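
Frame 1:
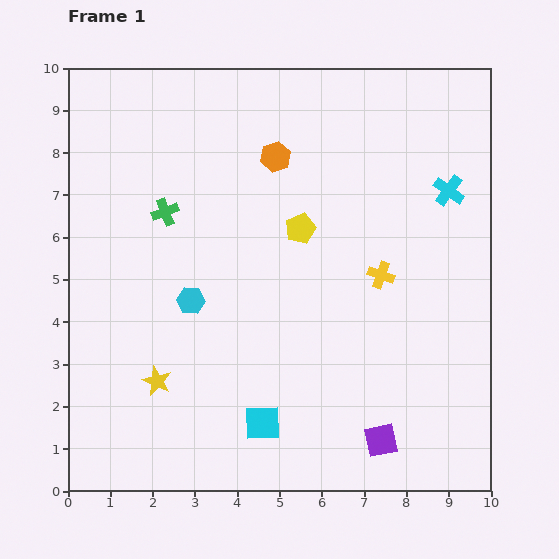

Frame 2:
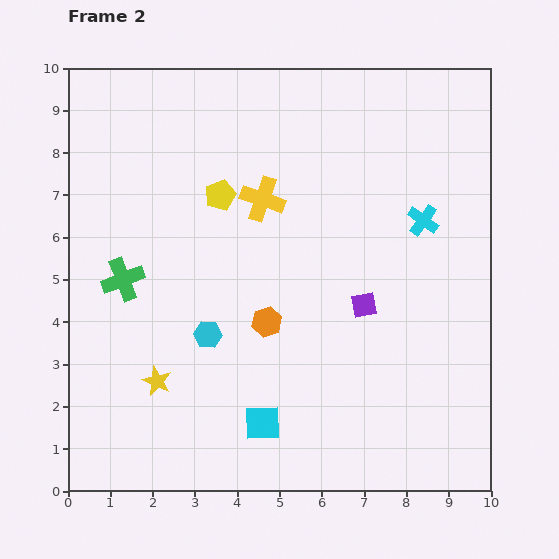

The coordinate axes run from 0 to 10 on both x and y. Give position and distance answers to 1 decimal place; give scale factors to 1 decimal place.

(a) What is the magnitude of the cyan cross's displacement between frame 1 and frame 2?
0.9

The cyan cross moved from (9.0, 7.1) to (8.4, 6.4), a distance of √(0.6² + 0.7²) ≈ 0.9.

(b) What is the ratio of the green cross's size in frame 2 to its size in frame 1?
1.6×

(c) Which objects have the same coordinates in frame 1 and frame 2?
the yellow star, the cyan square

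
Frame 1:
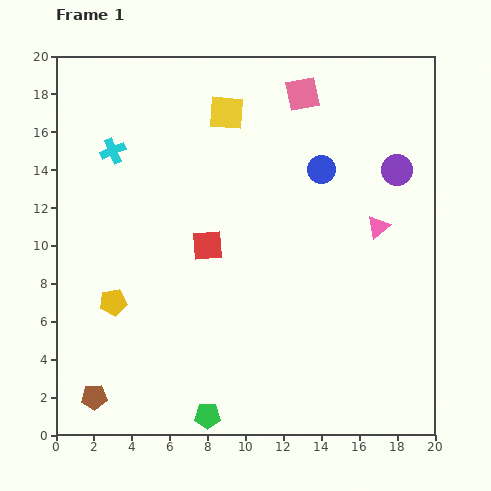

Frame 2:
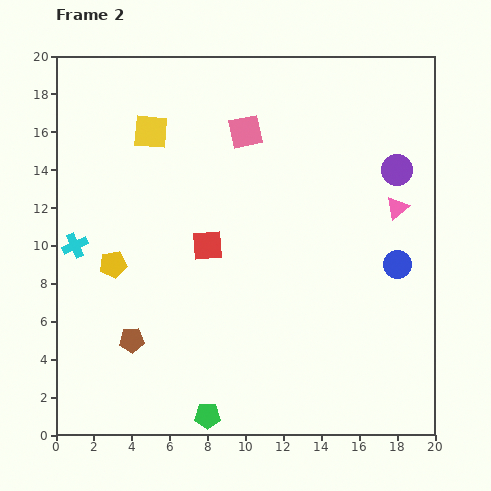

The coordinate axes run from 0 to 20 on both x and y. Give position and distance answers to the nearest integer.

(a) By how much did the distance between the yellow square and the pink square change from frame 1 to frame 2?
+1

Distance in frame 1: 4. Distance in frame 2: 5.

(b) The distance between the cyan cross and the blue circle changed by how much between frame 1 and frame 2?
+6

Distance in frame 1: 11. Distance in frame 2: 17.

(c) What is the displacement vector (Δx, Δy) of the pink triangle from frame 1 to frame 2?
(1, 1)

The pink triangle was at (17, 11) in frame 1 and (18, 12) in frame 2.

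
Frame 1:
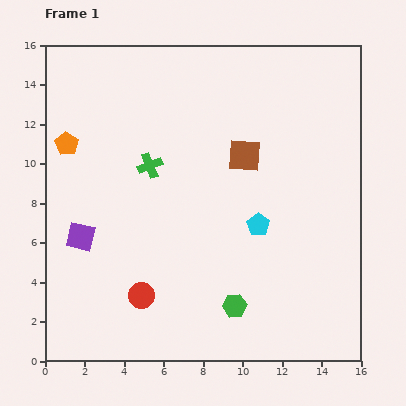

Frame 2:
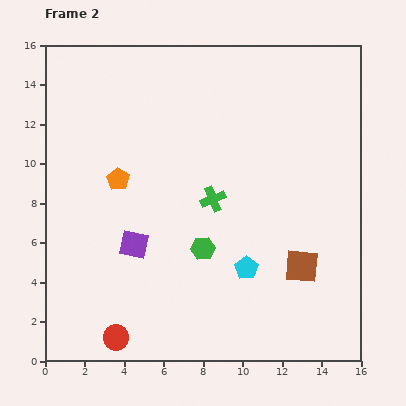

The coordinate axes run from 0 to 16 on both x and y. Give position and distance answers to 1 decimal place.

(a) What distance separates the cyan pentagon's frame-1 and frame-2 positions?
2.3

The cyan pentagon moved from (10.8, 6.9) to (10.2, 4.7), a distance of √(0.6² + 2.2²) ≈ 2.3.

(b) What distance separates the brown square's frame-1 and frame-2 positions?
6.3

The brown square moved from (10.1, 10.4) to (13.0, 4.8), a distance of √(2.9² + 5.6²) ≈ 6.3.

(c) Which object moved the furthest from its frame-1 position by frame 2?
the brown square

(moved 6.3; next 3.6)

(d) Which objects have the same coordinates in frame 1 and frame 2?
none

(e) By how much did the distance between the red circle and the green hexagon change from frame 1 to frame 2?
+1.6

Distance in frame 1: 4.7. Distance in frame 2: 6.3.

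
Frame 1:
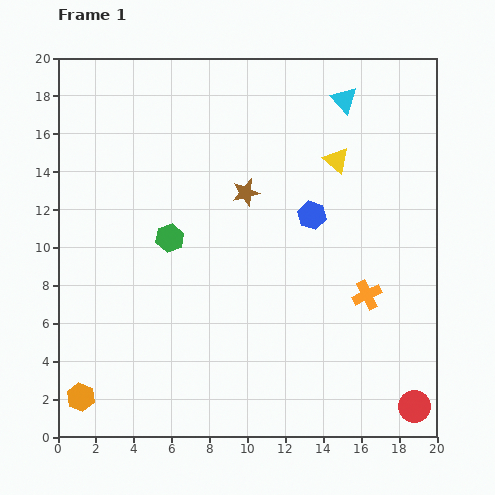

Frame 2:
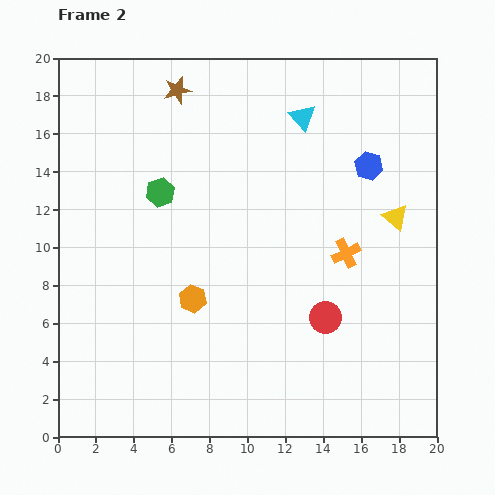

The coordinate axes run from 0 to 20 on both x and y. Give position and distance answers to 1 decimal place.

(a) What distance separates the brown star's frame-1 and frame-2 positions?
6.5

The brown star moved from (9.9, 12.9) to (6.3, 18.3), a distance of √(3.6² + 5.4²) ≈ 6.5.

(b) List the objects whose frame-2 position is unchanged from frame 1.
none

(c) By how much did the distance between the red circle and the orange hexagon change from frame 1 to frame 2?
-10.5

Distance in frame 1: 17.6. Distance in frame 2: 7.1.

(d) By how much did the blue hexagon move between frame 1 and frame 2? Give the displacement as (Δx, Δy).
(3.0, 2.6)

The blue hexagon was at (13.4, 11.7) in frame 1 and (16.4, 14.3) in frame 2.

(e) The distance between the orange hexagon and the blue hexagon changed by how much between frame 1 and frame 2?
-3.9

Distance in frame 1: 15.5. Distance in frame 2: 11.6.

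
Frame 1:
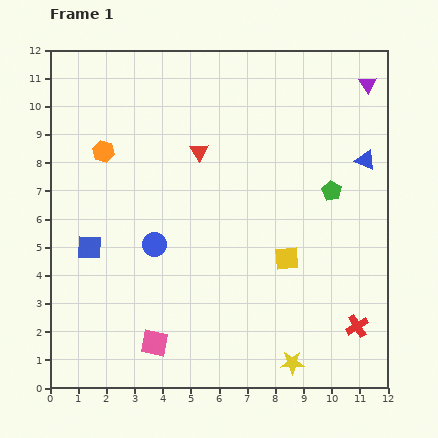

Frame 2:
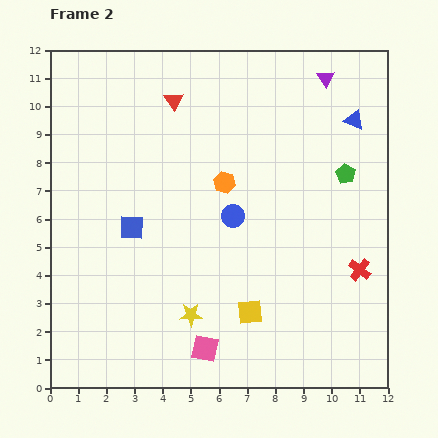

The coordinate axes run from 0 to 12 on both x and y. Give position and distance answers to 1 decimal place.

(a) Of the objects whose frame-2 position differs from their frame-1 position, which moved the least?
the green pentagon

(moved 0.8)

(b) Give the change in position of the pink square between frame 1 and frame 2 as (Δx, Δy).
(1.8, -0.2)

The pink square was at (3.7, 1.6) in frame 1 and (5.5, 1.4) in frame 2.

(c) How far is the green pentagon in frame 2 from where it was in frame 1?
0.8

The green pentagon moved from (10.0, 7.0) to (10.5, 7.6), a distance of √(0.5² + 0.6²) ≈ 0.8.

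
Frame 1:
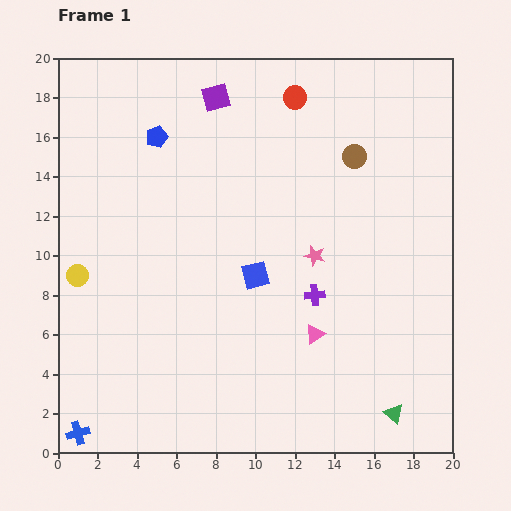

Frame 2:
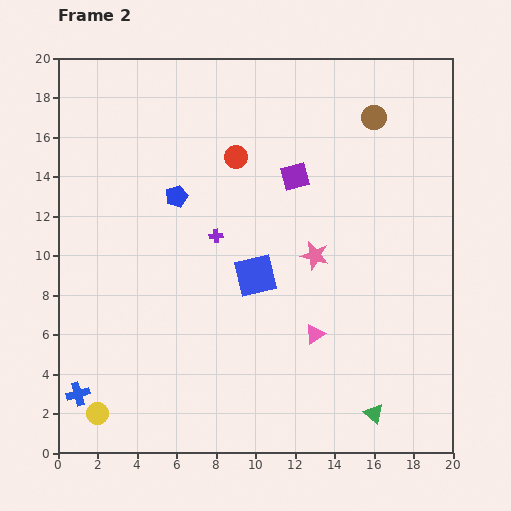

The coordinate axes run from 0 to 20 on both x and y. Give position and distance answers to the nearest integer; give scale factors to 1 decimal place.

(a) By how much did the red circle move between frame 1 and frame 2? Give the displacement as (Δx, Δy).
(-3, -3)

The red circle was at (12, 18) in frame 1 and (9, 15) in frame 2.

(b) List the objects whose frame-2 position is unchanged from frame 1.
the pink triangle, the pink star, the blue square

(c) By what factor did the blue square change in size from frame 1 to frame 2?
1.5×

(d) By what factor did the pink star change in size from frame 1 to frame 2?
1.4×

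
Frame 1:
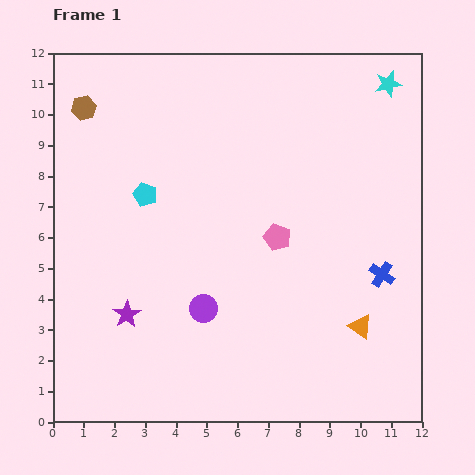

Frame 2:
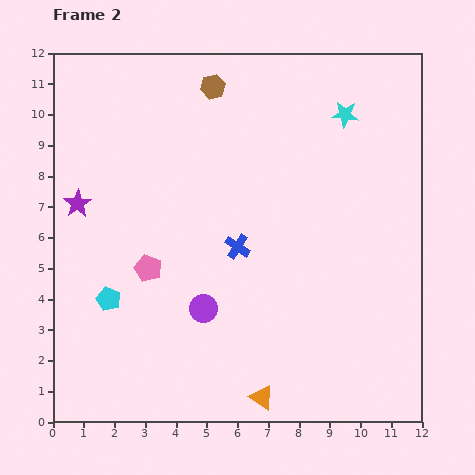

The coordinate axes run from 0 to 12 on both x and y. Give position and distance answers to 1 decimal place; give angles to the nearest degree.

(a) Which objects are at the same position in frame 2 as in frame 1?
the purple circle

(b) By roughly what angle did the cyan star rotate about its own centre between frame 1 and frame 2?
18° clockwise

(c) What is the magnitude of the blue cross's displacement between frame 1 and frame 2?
4.8

The blue cross moved from (10.7, 4.8) to (6.0, 5.7), a distance of √(4.7² + 0.9²) ≈ 4.8.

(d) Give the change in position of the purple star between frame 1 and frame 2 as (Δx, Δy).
(-1.6, 3.6)

The purple star was at (2.4, 3.5) in frame 1 and (0.8, 7.1) in frame 2.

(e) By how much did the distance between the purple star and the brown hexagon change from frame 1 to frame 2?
-1.0

Distance in frame 1: 6.8. Distance in frame 2: 5.8.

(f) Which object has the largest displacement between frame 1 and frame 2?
the blue cross

(moved 4.8; next 4.3)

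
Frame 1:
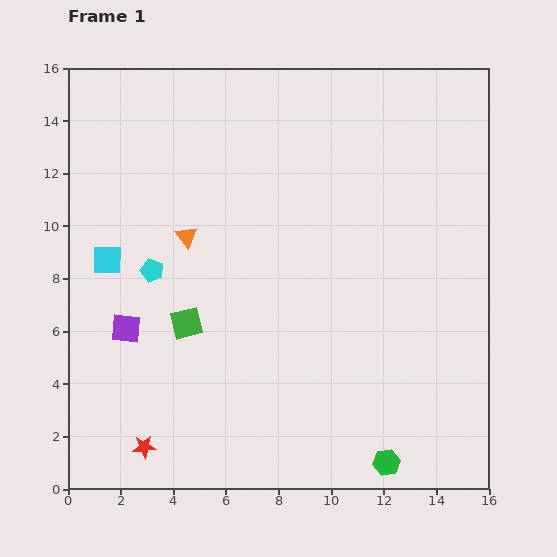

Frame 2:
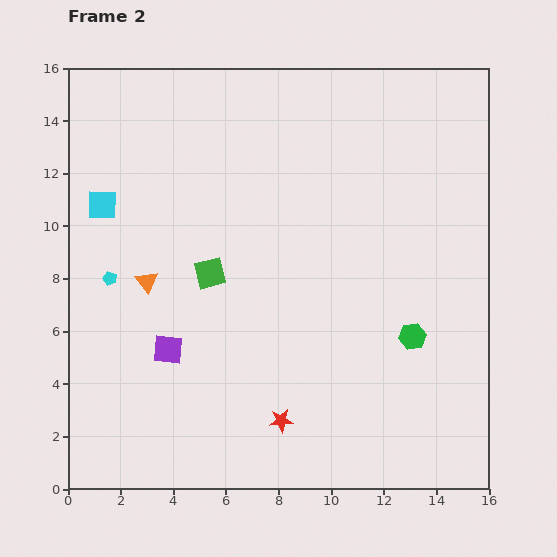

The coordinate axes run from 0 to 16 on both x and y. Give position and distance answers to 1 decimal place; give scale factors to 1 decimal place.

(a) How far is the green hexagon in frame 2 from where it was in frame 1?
4.9

The green hexagon moved from (12.1, 1.0) to (13.1, 5.8), a distance of √(1.0² + 4.8²) ≈ 4.9.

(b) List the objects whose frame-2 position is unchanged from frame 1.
none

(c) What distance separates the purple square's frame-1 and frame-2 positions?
1.8

The purple square moved from (2.2, 6.1) to (3.8, 5.3), a distance of √(1.6² + 0.8²) ≈ 1.8.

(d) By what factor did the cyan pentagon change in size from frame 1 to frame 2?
0.6×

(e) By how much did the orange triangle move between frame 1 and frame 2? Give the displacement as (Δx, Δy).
(-1.5, -1.7)

The orange triangle was at (4.5, 9.6) in frame 1 and (3.0, 7.9) in frame 2.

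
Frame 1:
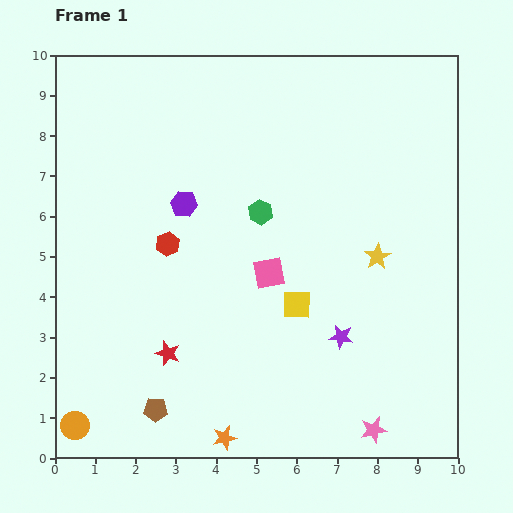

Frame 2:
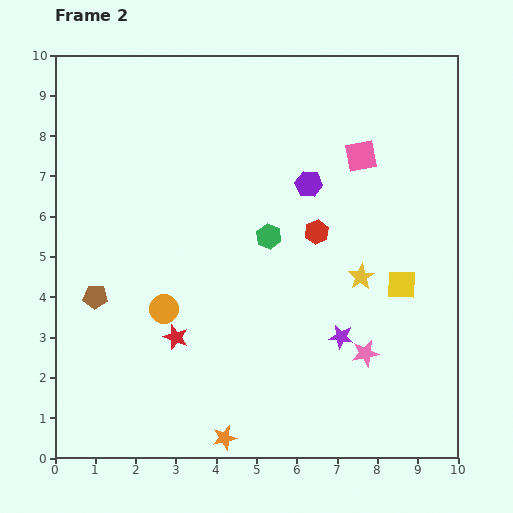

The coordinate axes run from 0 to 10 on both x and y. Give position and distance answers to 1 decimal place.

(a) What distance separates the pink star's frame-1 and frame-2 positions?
1.9

The pink star moved from (7.9, 0.7) to (7.7, 2.6), a distance of √(0.2² + 1.9²) ≈ 1.9.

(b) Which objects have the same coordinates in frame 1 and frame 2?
the orange star, the purple star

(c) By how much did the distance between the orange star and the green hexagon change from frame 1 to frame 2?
-0.6

Distance in frame 1: 5.7. Distance in frame 2: 5.1.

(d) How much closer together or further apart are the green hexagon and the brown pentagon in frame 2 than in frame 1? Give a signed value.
-0.9

Distance in frame 1: 5.5. Distance in frame 2: 4.6.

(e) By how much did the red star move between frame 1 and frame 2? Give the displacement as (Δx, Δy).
(0.2, 0.4)

The red star was at (2.8, 2.6) in frame 1 and (3.0, 3.0) in frame 2.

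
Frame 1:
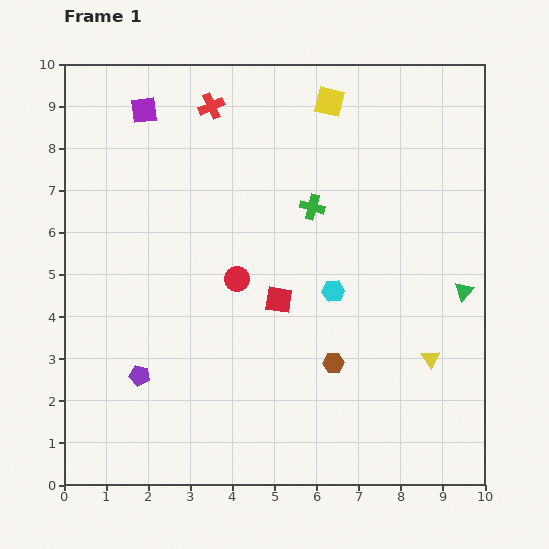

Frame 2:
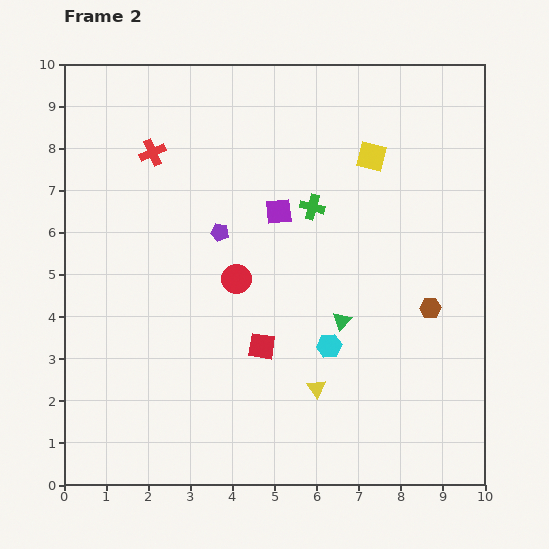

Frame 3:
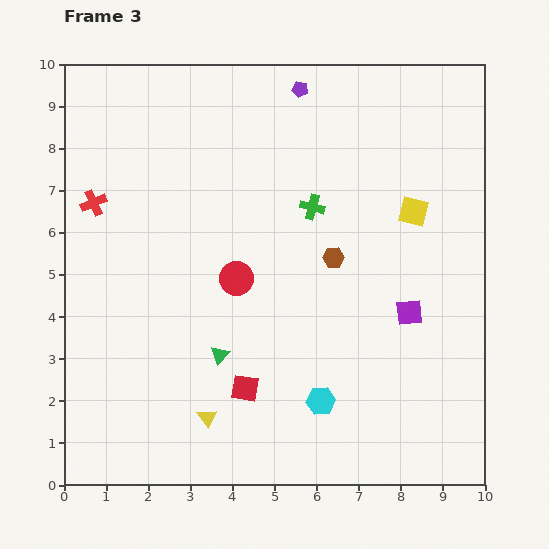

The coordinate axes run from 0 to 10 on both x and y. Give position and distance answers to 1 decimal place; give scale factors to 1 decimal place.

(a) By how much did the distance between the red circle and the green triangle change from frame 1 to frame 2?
-2.7

Distance in frame 1: 5.4. Distance in frame 2: 2.7.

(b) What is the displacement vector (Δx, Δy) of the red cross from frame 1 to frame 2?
(-1.4, -1.1)

The red cross was at (3.5, 9.0) in frame 1 and (2.1, 7.9) in frame 2.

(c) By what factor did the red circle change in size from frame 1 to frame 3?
1.4×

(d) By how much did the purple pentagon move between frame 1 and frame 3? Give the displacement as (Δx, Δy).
(3.8, 6.8)

The purple pentagon was at (1.8, 2.6) in frame 1 and (5.6, 9.4) in frame 3.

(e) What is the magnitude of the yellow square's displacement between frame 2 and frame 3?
1.6

The yellow square moved from (7.3, 7.8) to (8.3, 6.5), a distance of √(1.0² + 1.3²) ≈ 1.6.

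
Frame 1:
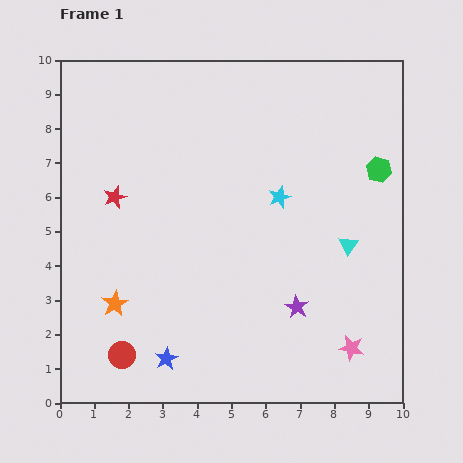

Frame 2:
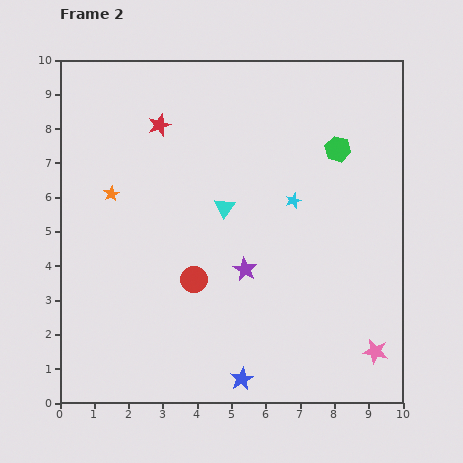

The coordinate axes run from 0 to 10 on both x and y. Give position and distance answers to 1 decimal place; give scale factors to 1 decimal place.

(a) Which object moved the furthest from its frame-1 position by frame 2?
the cyan triangle

(moved 3.8; next 3.2)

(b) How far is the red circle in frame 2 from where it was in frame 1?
3.0

The red circle moved from (1.8, 1.4) to (3.9, 3.6), a distance of √(2.1² + 2.2²) ≈ 3.0.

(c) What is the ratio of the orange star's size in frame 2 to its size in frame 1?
0.6×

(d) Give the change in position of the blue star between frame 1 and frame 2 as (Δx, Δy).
(2.2, -0.6)

The blue star was at (3.1, 1.3) in frame 1 and (5.3, 0.7) in frame 2.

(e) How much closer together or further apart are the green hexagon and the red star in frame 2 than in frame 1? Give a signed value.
-2.5

Distance in frame 1: 7.7. Distance in frame 2: 5.2.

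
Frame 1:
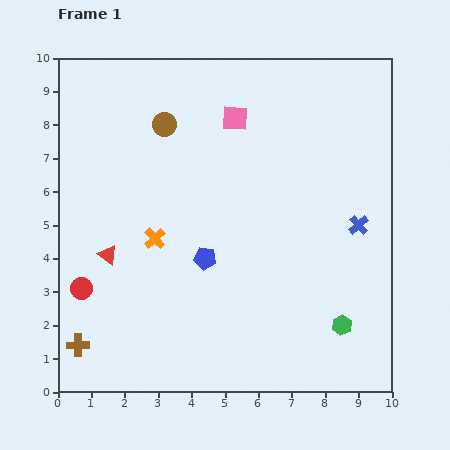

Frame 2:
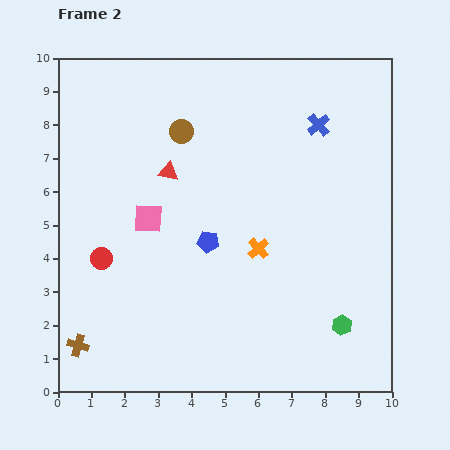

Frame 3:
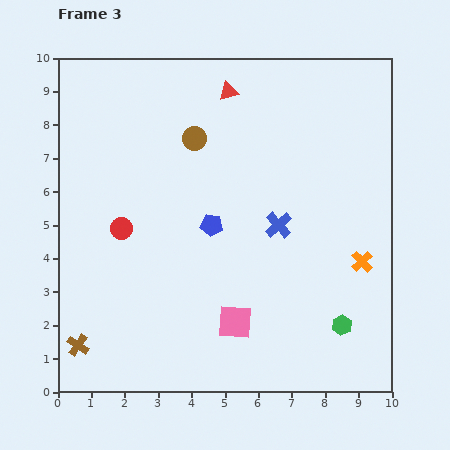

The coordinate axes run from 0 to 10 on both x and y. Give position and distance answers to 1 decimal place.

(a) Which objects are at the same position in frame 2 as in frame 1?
the green hexagon, the brown cross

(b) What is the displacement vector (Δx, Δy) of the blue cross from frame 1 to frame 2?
(-1.2, 3.0)

The blue cross was at (9.0, 5.0) in frame 1 and (7.8, 8.0) in frame 2.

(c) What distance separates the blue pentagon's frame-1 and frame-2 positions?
0.5

The blue pentagon moved from (4.4, 4.0) to (4.5, 4.5), a distance of √(0.1² + 0.5²) ≈ 0.5.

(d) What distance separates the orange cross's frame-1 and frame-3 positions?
6.2

The orange cross moved from (2.9, 4.6) to (9.1, 3.9), a distance of √(6.2² + 0.7²) ≈ 6.2.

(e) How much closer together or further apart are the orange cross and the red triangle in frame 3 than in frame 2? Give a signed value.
+3.0

Distance in frame 2: 3.5. Distance in frame 3: 6.5.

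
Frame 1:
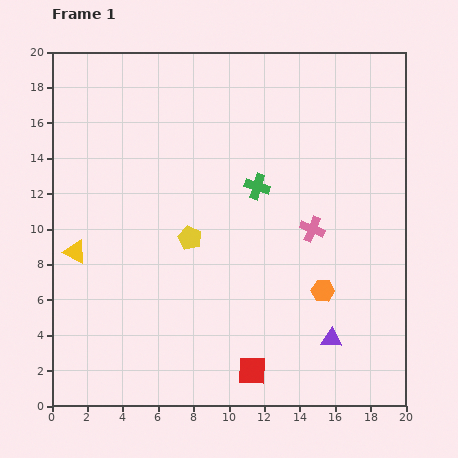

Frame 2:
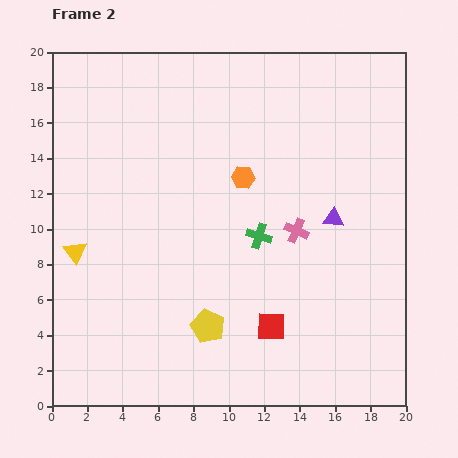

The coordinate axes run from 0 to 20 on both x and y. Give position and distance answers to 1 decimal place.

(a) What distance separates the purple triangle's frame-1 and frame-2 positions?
6.8

The purple triangle moved from (15.8, 3.8) to (15.9, 10.6), a distance of √(0.1² + 6.8²) ≈ 6.8.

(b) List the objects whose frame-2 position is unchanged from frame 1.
the yellow triangle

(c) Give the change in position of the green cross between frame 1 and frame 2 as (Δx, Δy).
(0.1, -2.8)

The green cross was at (11.6, 12.4) in frame 1 and (11.7, 9.6) in frame 2.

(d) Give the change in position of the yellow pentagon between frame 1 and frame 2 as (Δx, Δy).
(1.0, -5.0)

The yellow pentagon was at (7.8, 9.5) in frame 1 and (8.8, 4.5) in frame 2.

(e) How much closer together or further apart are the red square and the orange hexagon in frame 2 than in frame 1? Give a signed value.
+2.6

Distance in frame 1: 6.0. Distance in frame 2: 8.6.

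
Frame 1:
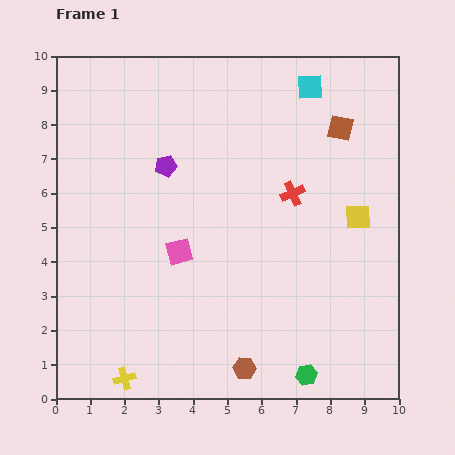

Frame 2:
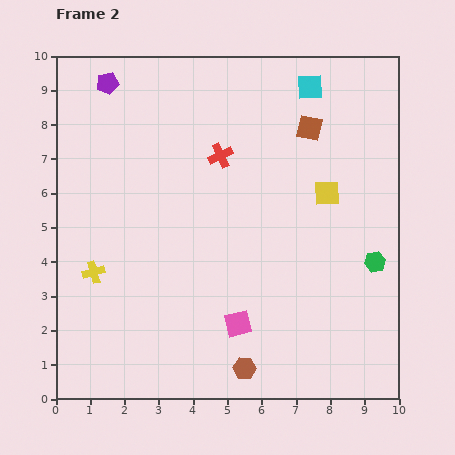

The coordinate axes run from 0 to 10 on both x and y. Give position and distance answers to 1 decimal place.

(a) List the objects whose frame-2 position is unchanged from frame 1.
the cyan square, the brown hexagon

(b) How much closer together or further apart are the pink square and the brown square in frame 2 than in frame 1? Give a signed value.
+0.2

Distance in frame 1: 5.9. Distance in frame 2: 6.1.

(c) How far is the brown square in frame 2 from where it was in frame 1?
0.9

The brown square moved from (8.3, 7.9) to (7.4, 7.9), a distance of √(0.9² + 0.0²) ≈ 0.9.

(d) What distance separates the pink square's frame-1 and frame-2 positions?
2.7

The pink square moved from (3.6, 4.3) to (5.3, 2.2), a distance of √(1.7² + 2.1²) ≈ 2.7.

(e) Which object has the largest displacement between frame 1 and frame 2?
the green hexagon

(moved 3.9; next 3.2)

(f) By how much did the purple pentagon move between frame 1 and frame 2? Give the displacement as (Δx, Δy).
(-1.7, 2.4)

The purple pentagon was at (3.2, 6.8) in frame 1 and (1.5, 9.2) in frame 2.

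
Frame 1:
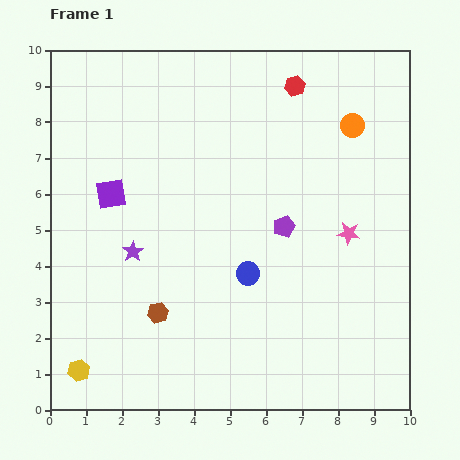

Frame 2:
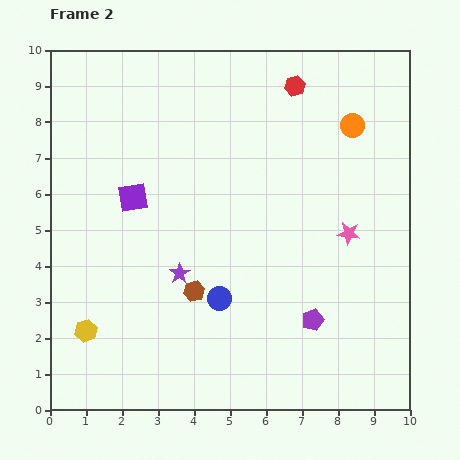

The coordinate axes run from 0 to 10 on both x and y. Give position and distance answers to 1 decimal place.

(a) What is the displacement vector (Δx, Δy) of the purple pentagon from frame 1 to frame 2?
(0.8, -2.6)

The purple pentagon was at (6.5, 5.1) in frame 1 and (7.3, 2.5) in frame 2.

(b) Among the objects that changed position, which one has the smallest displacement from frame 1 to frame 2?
the purple square

(moved 0.6)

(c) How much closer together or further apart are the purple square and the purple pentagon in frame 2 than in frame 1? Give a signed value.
+1.1

Distance in frame 1: 4.9. Distance in frame 2: 6.0.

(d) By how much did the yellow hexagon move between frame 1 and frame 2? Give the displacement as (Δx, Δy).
(0.2, 1.1)

The yellow hexagon was at (0.8, 1.1) in frame 1 and (1.0, 2.2) in frame 2.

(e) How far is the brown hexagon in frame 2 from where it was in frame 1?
1.2

The brown hexagon moved from (3.0, 2.7) to (4.0, 3.3), a distance of √(1.0² + 0.6²) ≈ 1.2.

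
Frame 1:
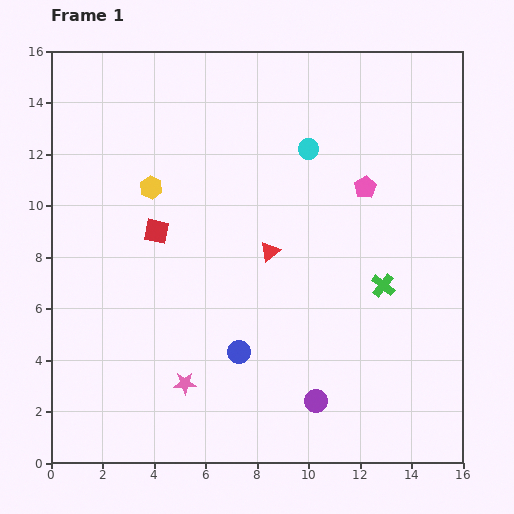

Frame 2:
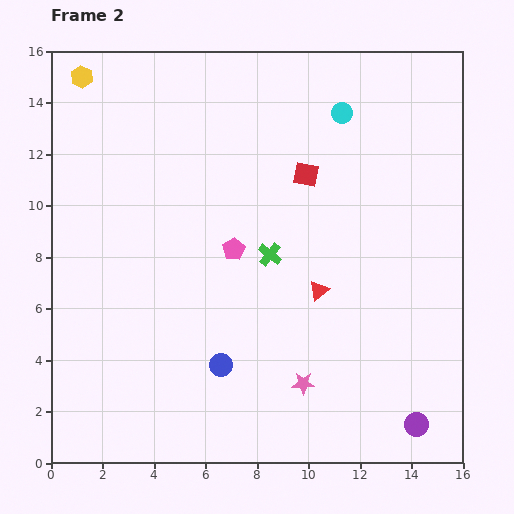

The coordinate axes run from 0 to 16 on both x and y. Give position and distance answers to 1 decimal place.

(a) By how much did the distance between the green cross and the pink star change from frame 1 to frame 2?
-3.4

Distance in frame 1: 8.6. Distance in frame 2: 5.2.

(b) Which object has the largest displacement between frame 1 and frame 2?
the red square

(moved 6.2; next 5.6)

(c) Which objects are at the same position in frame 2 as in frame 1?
none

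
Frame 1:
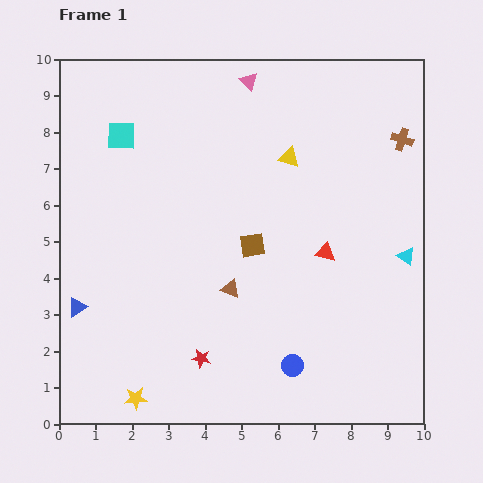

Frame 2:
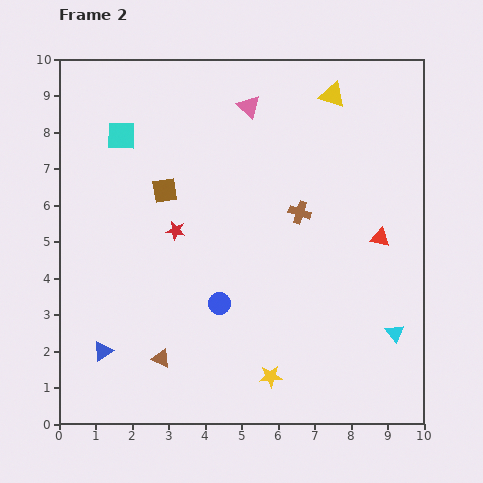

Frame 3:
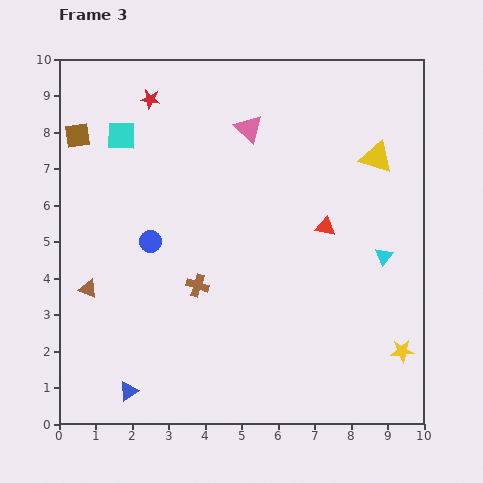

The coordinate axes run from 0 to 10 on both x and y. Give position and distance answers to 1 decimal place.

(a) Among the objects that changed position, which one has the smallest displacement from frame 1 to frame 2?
the pink triangle

(moved 0.7)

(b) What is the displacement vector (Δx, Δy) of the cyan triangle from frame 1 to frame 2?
(-0.3, -2.1)

The cyan triangle was at (9.5, 4.6) in frame 1 and (9.2, 2.5) in frame 2.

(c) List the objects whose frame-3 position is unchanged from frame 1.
the cyan square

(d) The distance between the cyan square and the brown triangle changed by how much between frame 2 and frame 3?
-1.9

Distance in frame 2: 6.2. Distance in frame 3: 4.3.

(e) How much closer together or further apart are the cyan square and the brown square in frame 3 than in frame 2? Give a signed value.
-0.7

Distance in frame 2: 1.9. Distance in frame 3: 1.2.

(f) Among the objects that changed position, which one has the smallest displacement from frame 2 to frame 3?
the pink triangle

(moved 0.6)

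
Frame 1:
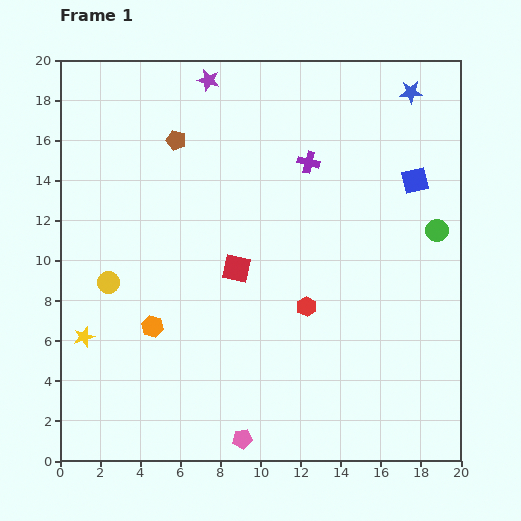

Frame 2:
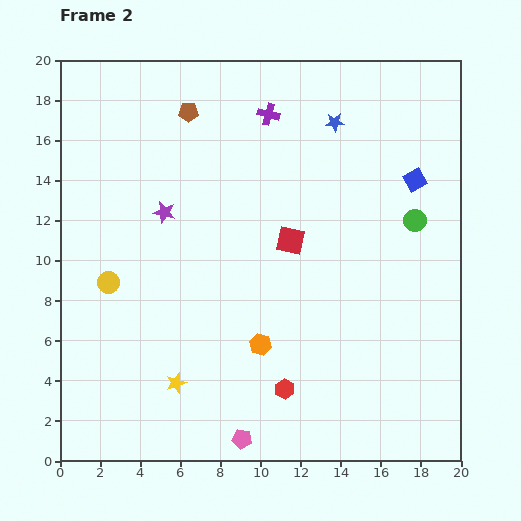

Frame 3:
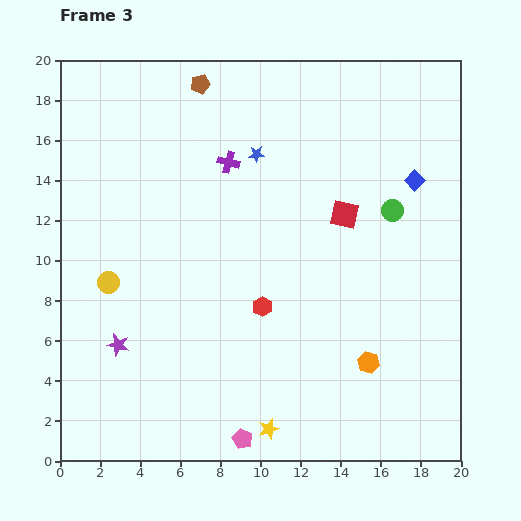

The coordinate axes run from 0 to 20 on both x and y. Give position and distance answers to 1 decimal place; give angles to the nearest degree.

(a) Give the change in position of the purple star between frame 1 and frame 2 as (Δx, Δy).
(-2.2, -6.6)

The purple star was at (7.4, 19.0) in frame 1 and (5.2, 12.4) in frame 2.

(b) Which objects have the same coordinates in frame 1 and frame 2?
the pink pentagon, the yellow circle, the blue square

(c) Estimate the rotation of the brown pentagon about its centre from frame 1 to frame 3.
31° counter-clockwise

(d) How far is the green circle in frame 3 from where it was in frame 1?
2.4

The green circle moved from (18.8, 11.5) to (16.6, 12.5), a distance of √(2.2² + 1.0²) ≈ 2.4.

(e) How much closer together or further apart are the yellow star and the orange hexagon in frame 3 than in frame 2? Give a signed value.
+1.4

Distance in frame 2: 4.6. Distance in frame 3: 6.0.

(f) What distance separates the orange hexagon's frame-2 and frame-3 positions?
5.5

The orange hexagon moved from (10.0, 5.8) to (15.4, 4.9), a distance of √(5.4² + 0.9²) ≈ 5.5.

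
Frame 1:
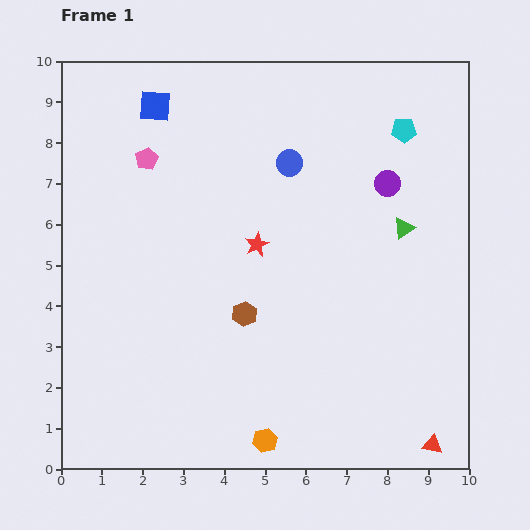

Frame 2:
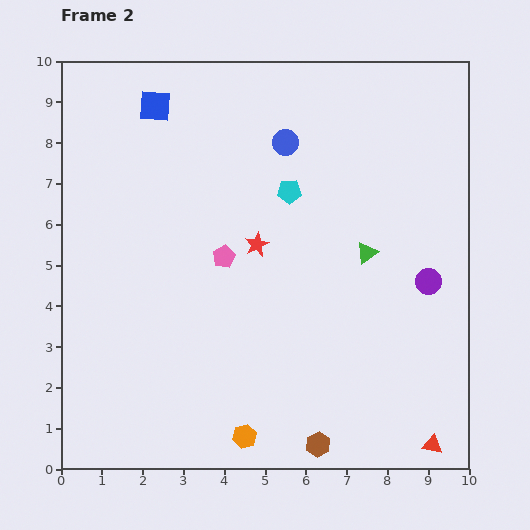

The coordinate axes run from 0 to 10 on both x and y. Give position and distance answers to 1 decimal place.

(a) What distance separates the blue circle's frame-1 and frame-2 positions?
0.5

The blue circle moved from (5.6, 7.5) to (5.5, 8.0), a distance of √(0.1² + 0.5²) ≈ 0.5.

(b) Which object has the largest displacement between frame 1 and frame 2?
the brown hexagon

(moved 3.7; next 3.2)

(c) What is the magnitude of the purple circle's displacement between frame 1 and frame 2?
2.6

The purple circle moved from (8.0, 7.0) to (9.0, 4.6), a distance of √(1.0² + 2.4²) ≈ 2.6.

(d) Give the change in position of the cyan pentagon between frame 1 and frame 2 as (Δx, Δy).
(-2.8, -1.5)

The cyan pentagon was at (8.4, 8.3) in frame 1 and (5.6, 6.8) in frame 2.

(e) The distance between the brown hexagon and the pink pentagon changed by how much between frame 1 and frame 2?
+0.6

Distance in frame 1: 4.5. Distance in frame 2: 5.1.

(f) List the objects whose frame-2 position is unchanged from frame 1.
the blue square, the red star, the red triangle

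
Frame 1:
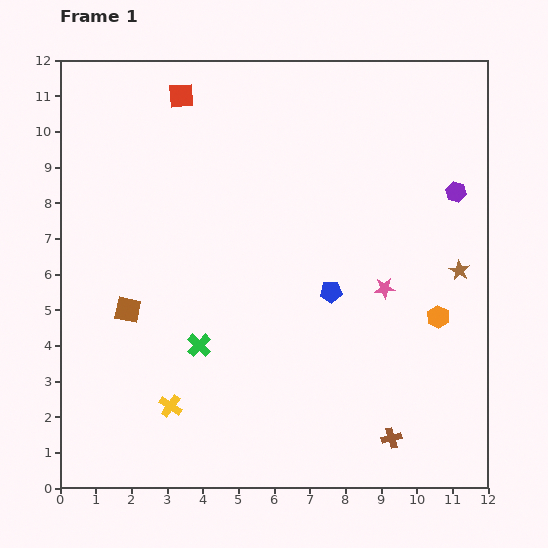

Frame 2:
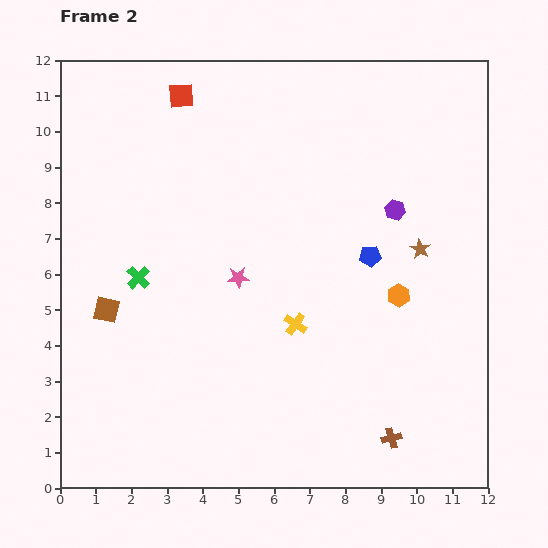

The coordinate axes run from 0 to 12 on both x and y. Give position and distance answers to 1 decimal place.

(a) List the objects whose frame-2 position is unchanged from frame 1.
the red square, the brown cross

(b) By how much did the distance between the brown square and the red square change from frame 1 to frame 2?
+0.2

Distance in frame 1: 6.2. Distance in frame 2: 6.4.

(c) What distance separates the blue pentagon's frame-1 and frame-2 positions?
1.5

The blue pentagon moved from (7.6, 5.5) to (8.7, 6.5), a distance of √(1.1² + 1.0²) ≈ 1.5.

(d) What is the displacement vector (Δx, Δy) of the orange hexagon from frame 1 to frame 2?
(-1.1, 0.6)

The orange hexagon was at (10.6, 4.8) in frame 1 and (9.5, 5.4) in frame 2.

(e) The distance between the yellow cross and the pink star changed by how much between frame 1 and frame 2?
-4.7

Distance in frame 1: 6.8. Distance in frame 2: 2.1.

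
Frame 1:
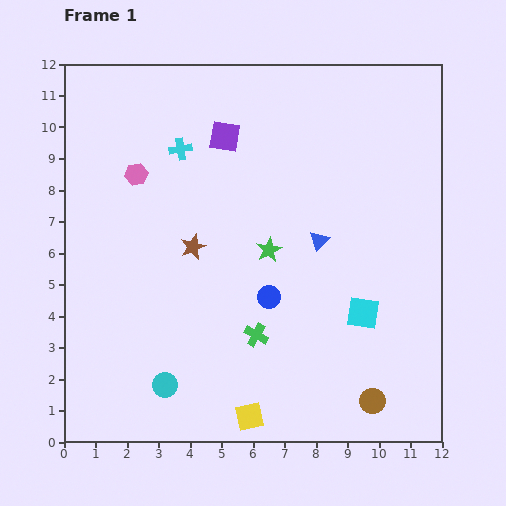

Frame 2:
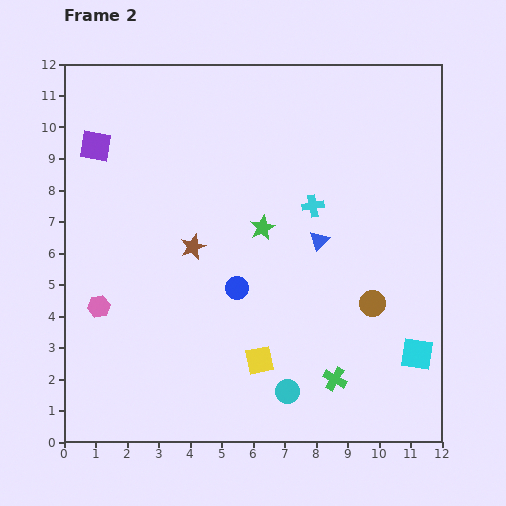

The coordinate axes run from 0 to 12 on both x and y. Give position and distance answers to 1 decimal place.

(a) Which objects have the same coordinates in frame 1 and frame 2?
the brown star, the blue triangle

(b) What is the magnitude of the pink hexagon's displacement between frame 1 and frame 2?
4.4

The pink hexagon moved from (2.3, 8.5) to (1.1, 4.3), a distance of √(1.2² + 4.2²) ≈ 4.4.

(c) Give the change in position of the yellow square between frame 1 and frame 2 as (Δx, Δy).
(0.3, 1.8)

The yellow square was at (5.9, 0.8) in frame 1 and (6.2, 2.6) in frame 2.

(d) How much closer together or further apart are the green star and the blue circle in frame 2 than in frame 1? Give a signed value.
+0.6

Distance in frame 1: 1.5. Distance in frame 2: 2.1.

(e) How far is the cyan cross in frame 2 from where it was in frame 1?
4.6

The cyan cross moved from (3.7, 9.3) to (7.9, 7.5), a distance of √(4.2² + 1.8²) ≈ 4.6.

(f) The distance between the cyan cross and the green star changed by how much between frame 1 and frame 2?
-2.6

Distance in frame 1: 4.3. Distance in frame 2: 1.7.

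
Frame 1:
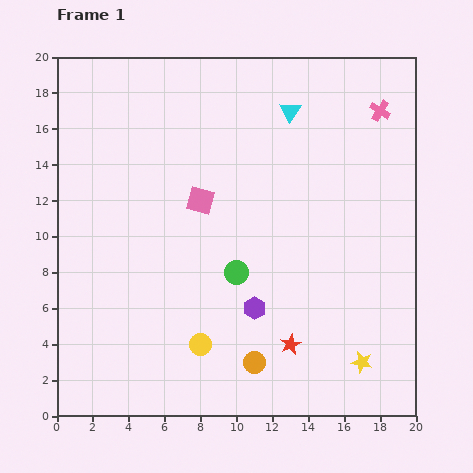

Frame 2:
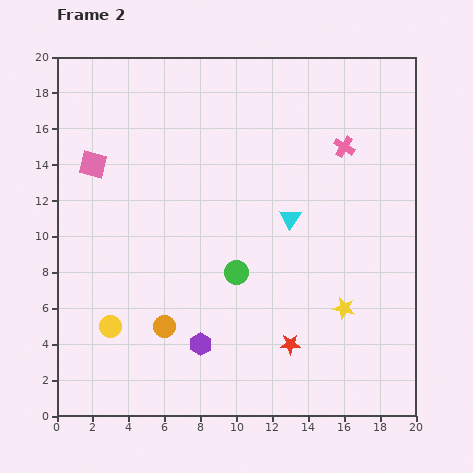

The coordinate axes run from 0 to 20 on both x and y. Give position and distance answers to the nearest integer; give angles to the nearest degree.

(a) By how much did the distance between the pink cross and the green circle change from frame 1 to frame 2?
-3

Distance in frame 1: 12. Distance in frame 2: 9.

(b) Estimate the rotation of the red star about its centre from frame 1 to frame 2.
24° clockwise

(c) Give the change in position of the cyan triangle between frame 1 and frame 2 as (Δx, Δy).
(0, -6)

The cyan triangle was at (13, 17) in frame 1 and (13, 11) in frame 2.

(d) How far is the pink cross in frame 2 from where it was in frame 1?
3

The pink cross moved from (18, 17) to (16, 15), a distance of √(2² + 2²) ≈ 3.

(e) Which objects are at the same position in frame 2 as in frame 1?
the green circle, the red star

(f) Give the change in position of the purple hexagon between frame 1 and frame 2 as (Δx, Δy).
(-3, -2)

The purple hexagon was at (11, 6) in frame 1 and (8, 4) in frame 2.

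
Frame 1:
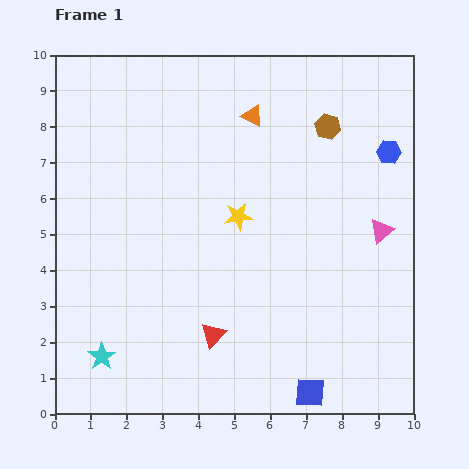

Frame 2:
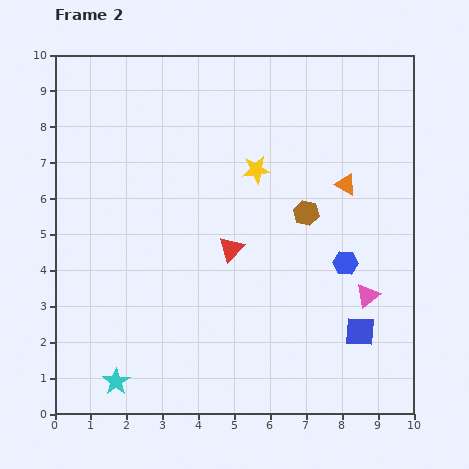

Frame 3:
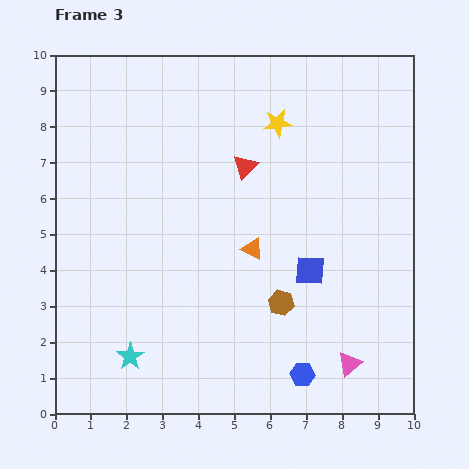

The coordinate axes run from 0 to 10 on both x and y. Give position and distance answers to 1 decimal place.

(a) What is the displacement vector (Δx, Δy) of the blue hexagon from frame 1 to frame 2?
(-1.2, -3.1)

The blue hexagon was at (9.3, 7.3) in frame 1 and (8.1, 4.2) in frame 2.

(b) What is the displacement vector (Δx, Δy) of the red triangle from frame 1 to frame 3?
(0.9, 4.7)

The red triangle was at (4.4, 2.2) in frame 1 and (5.3, 6.9) in frame 3.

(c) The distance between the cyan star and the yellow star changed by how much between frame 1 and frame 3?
+2.3

Distance in frame 1: 5.4. Distance in frame 3: 7.7.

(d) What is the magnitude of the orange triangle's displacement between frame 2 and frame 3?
3.2

The orange triangle moved from (8.1, 6.4) to (5.5, 4.6), a distance of √(2.6² + 1.8²) ≈ 3.2.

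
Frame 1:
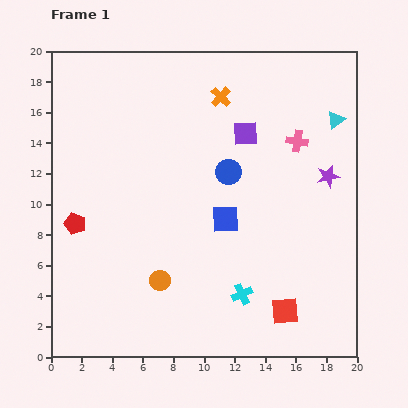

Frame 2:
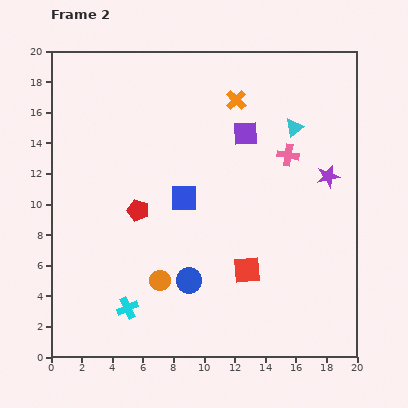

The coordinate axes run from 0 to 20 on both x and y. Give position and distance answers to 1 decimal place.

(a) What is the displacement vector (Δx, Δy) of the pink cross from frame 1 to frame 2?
(-0.6, -0.9)

The pink cross was at (16.1, 14.1) in frame 1 and (15.5, 13.2) in frame 2.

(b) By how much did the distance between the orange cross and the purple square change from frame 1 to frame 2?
-0.6

Distance in frame 1: 2.9. Distance in frame 2: 2.3.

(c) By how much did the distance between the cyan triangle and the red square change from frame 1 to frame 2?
-3.1

Distance in frame 1: 12.9. Distance in frame 2: 9.8.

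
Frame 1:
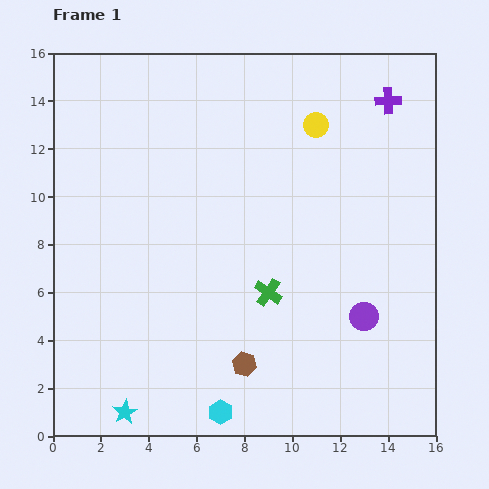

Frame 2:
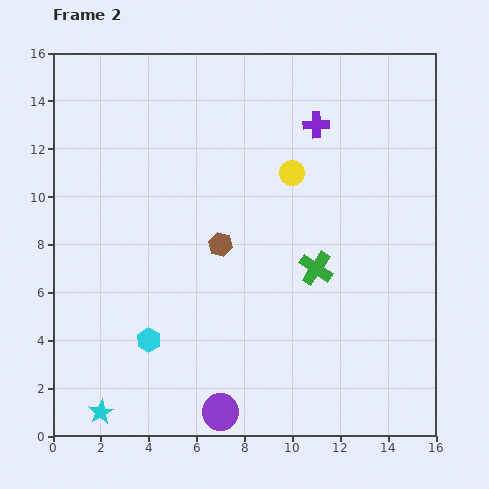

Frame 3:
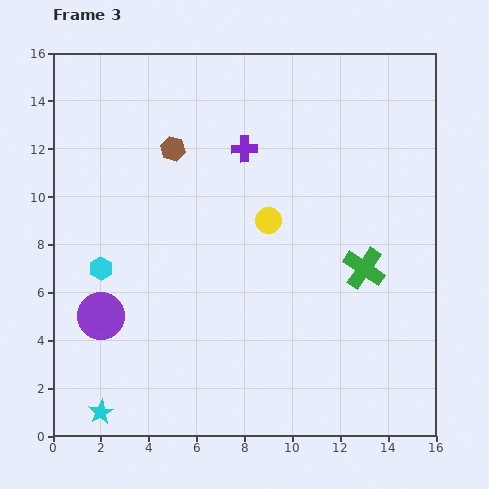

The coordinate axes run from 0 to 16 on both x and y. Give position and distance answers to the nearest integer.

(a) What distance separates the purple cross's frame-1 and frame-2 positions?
3

The purple cross moved from (14, 14) to (11, 13), a distance of √(3² + 1²) ≈ 3.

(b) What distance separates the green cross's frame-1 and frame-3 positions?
4

The green cross moved from (9, 6) to (13, 7), a distance of √(4² + 1²) ≈ 4.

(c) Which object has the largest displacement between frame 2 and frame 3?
the purple circle

(moved 6; next 4)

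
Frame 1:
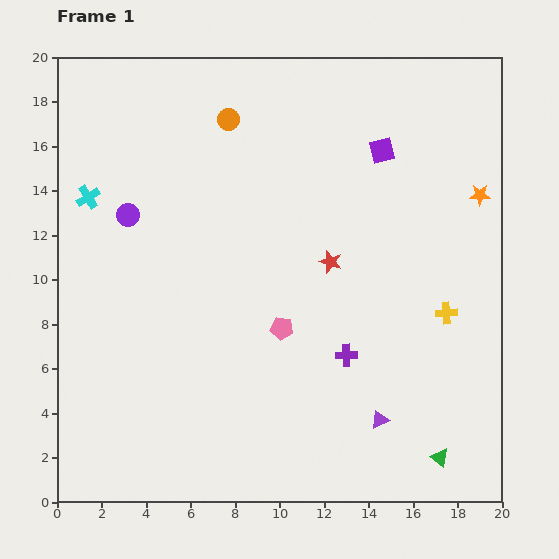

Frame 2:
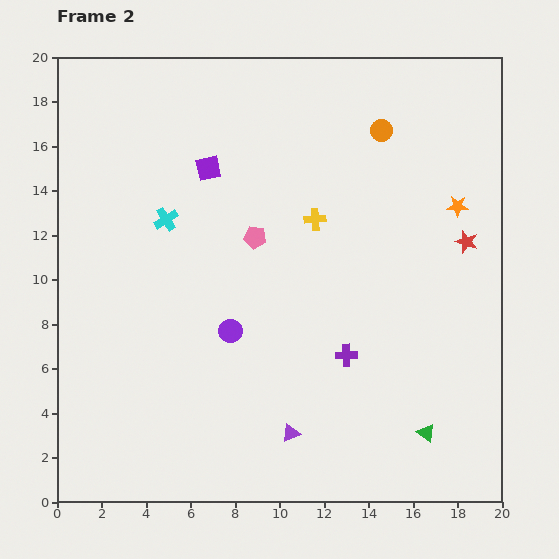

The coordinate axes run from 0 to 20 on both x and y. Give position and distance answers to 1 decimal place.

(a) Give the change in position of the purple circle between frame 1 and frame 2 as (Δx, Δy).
(4.6, -5.2)

The purple circle was at (3.2, 12.9) in frame 1 and (7.8, 7.7) in frame 2.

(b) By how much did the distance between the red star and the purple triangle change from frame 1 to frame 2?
+4.3

Distance in frame 1: 7.4. Distance in frame 2: 11.7.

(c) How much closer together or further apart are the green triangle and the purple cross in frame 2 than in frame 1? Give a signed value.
-1.2

Distance in frame 1: 6.2. Distance in frame 2: 5.0.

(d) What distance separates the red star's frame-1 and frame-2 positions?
6.2

The red star moved from (12.3, 10.8) to (18.4, 11.7), a distance of √(6.1² + 0.9²) ≈ 6.2.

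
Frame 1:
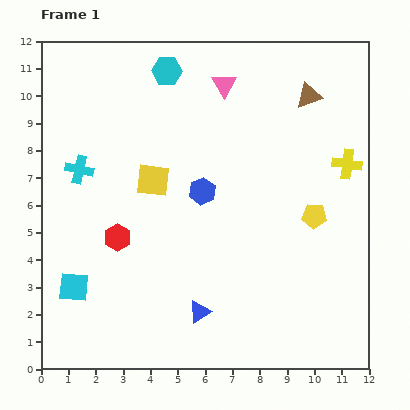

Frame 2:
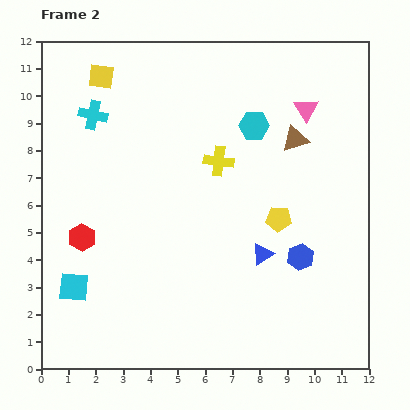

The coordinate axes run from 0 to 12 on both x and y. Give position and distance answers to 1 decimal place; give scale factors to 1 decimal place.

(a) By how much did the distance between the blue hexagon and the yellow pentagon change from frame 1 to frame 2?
-2.6

Distance in frame 1: 4.2. Distance in frame 2: 1.6.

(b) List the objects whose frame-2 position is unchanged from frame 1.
the cyan square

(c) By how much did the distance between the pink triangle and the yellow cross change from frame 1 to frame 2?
-1.7

Distance in frame 1: 5.4. Distance in frame 2: 3.7.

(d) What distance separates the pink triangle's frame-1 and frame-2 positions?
3.1

The pink triangle moved from (6.7, 10.4) to (9.7, 9.5), a distance of √(3.0² + 0.9²) ≈ 3.1.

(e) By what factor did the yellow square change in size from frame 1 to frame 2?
0.8×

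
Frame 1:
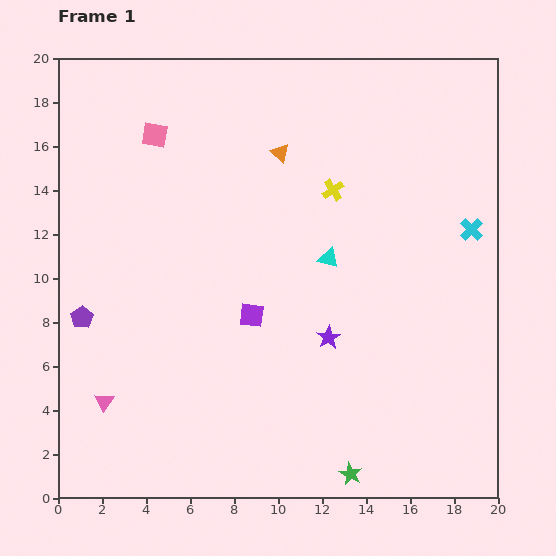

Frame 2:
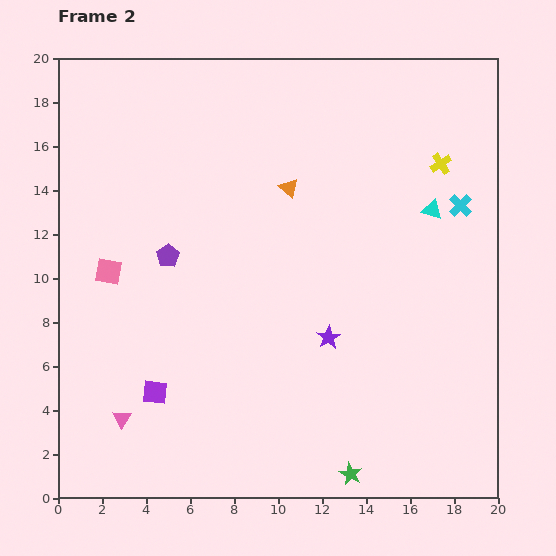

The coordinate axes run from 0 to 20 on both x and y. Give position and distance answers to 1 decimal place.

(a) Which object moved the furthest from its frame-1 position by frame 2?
the pink square

(moved 6.5; next 5.6)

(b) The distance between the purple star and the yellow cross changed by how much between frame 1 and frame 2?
+2.7

Distance in frame 1: 6.7. Distance in frame 2: 9.4.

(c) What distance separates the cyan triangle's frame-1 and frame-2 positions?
5.2

The cyan triangle moved from (12.3, 10.9) to (17.0, 13.1), a distance of √(4.7² + 2.2²) ≈ 5.2.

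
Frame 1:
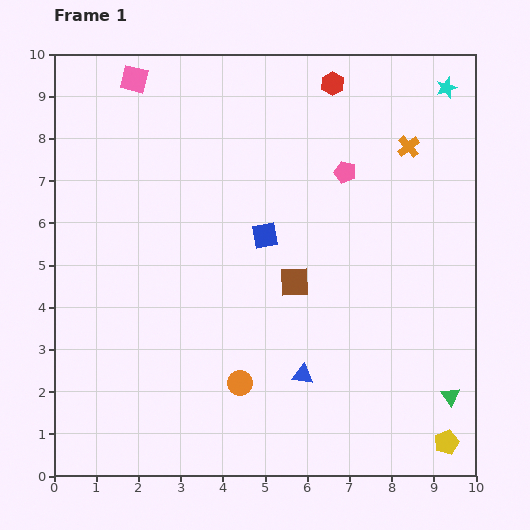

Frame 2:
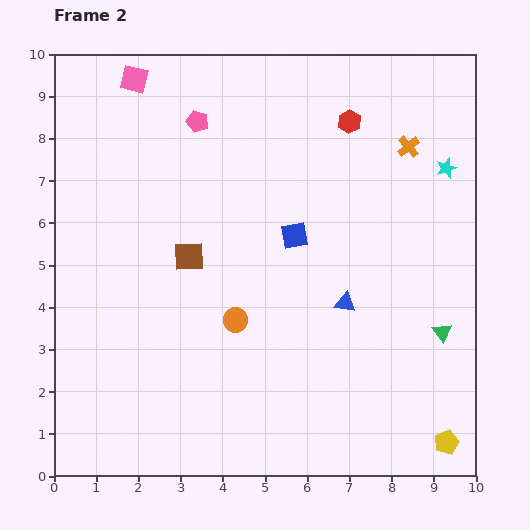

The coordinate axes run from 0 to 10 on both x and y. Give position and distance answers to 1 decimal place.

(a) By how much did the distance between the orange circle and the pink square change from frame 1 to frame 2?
-1.4

Distance in frame 1: 7.6. Distance in frame 2: 6.2.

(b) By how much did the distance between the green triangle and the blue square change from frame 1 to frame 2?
-1.6

Distance in frame 1: 5.8. Distance in frame 2: 4.2.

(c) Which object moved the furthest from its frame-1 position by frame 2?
the pink pentagon

(moved 3.7; next 2.6)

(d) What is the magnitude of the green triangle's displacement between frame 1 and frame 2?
1.5

The green triangle moved from (9.4, 1.9) to (9.2, 3.4), a distance of √(0.2² + 1.5²) ≈ 1.5.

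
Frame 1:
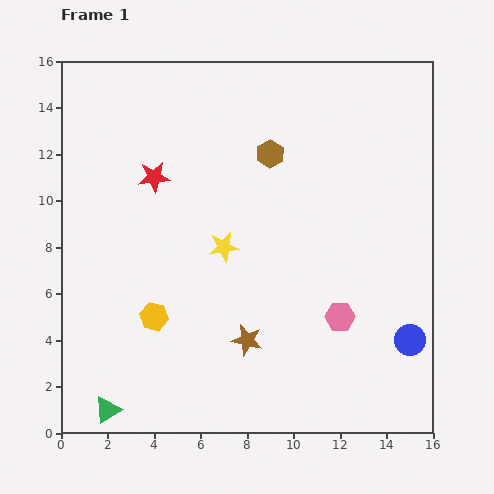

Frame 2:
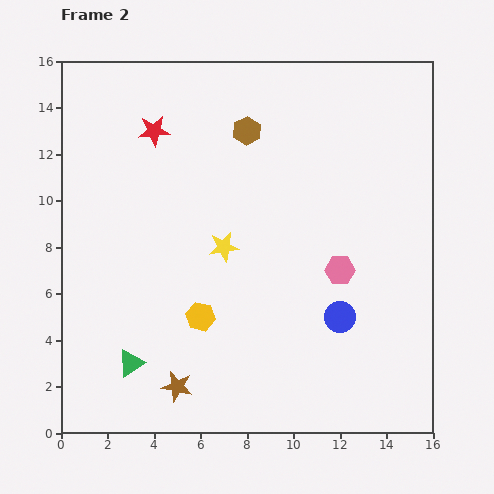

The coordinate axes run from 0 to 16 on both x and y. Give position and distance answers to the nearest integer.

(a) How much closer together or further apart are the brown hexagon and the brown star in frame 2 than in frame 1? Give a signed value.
+3

Distance in frame 1: 8. Distance in frame 2: 11.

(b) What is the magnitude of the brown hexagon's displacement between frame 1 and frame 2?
1

The brown hexagon moved from (9, 12) to (8, 13), a distance of √(1² + 1²) ≈ 1.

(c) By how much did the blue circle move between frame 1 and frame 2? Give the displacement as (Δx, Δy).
(-3, 1)

The blue circle was at (15, 4) in frame 1 and (12, 5) in frame 2.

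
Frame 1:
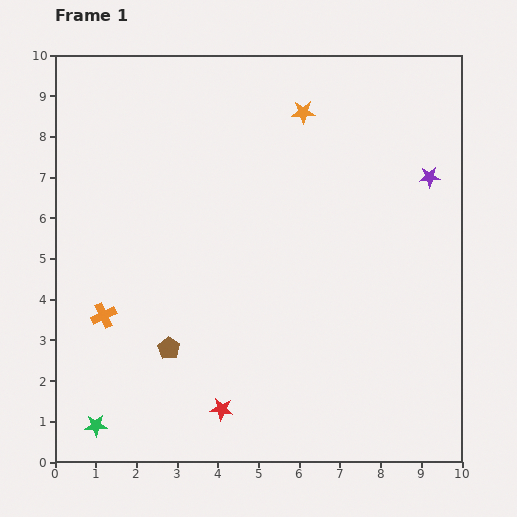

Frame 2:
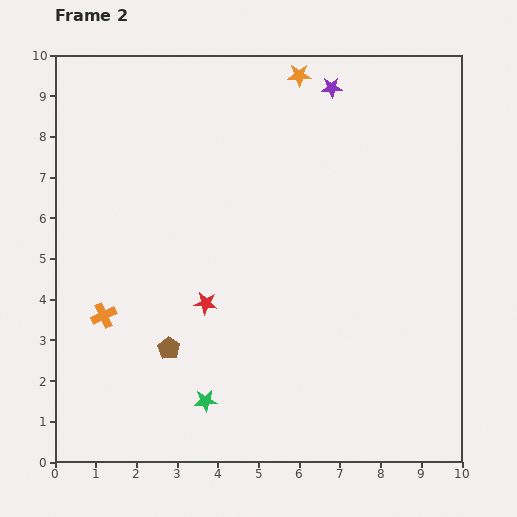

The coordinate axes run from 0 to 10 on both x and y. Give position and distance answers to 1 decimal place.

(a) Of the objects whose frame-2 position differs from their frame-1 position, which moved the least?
the orange star

(moved 0.9)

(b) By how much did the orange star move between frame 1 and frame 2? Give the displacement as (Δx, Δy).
(-0.1, 0.9)

The orange star was at (6.1, 8.6) in frame 1 and (6.0, 9.5) in frame 2.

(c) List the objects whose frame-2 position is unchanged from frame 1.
the brown pentagon, the orange cross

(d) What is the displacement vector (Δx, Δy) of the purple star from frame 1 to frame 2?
(-2.4, 2.2)

The purple star was at (9.2, 7.0) in frame 1 and (6.8, 9.2) in frame 2.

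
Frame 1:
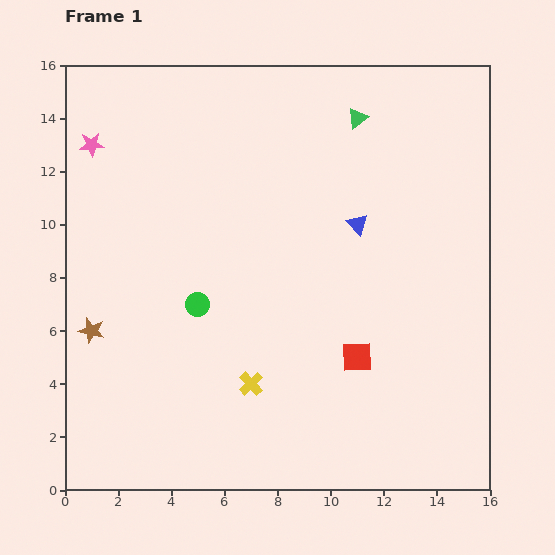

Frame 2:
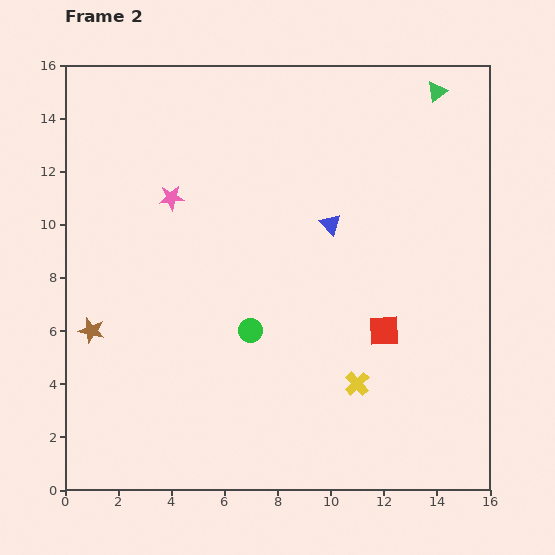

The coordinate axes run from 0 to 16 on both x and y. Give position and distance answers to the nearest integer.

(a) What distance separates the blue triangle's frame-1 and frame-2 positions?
1

The blue triangle moved from (11, 10) to (10, 10), a distance of √(1² + 0²) ≈ 1.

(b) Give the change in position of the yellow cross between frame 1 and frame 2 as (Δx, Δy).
(4, 0)

The yellow cross was at (7, 4) in frame 1 and (11, 4) in frame 2.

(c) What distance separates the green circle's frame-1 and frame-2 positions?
2

The green circle moved from (5, 7) to (7, 6), a distance of √(2² + 1²) ≈ 2.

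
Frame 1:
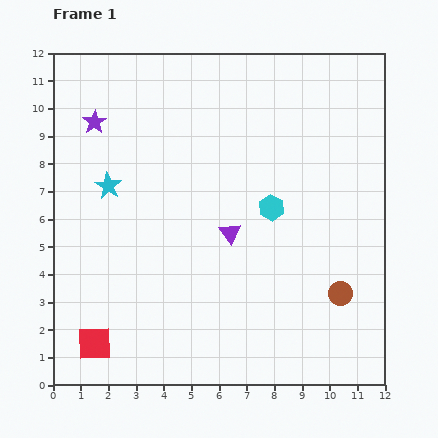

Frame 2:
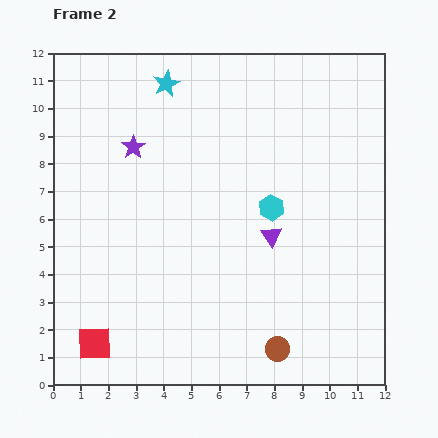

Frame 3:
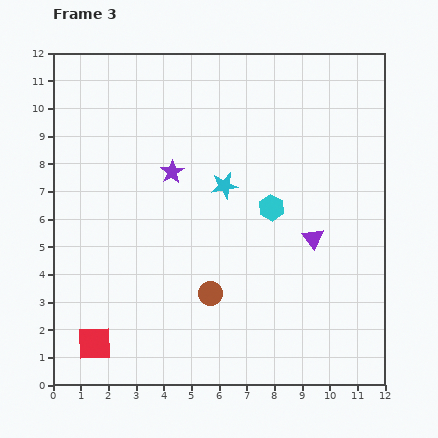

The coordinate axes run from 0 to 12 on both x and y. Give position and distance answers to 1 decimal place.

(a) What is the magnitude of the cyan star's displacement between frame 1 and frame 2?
4.3

The cyan star moved from (2.0, 7.2) to (4.1, 10.9), a distance of √(2.1² + 3.7²) ≈ 4.3.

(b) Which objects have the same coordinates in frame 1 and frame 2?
the cyan hexagon, the red square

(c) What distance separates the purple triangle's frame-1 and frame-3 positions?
3.0

The purple triangle moved from (6.4, 5.5) to (9.4, 5.3), a distance of √(3.0² + 0.2²) ≈ 3.0.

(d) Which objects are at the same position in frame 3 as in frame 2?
the cyan hexagon, the red square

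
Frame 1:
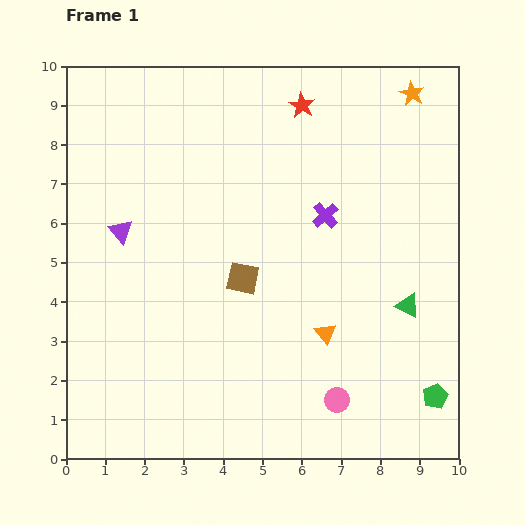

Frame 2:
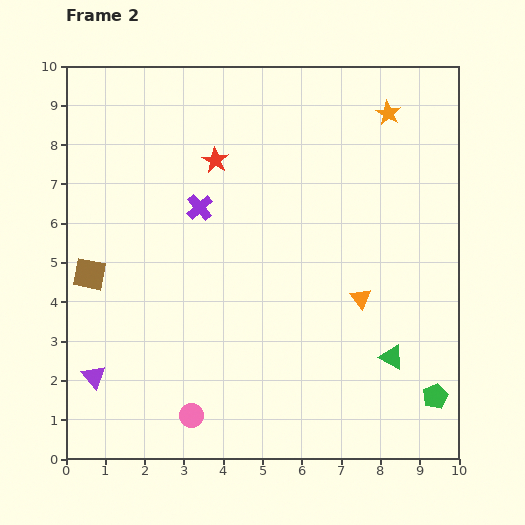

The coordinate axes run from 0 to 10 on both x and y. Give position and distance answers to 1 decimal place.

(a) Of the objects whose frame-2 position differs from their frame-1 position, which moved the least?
the orange star

(moved 0.8)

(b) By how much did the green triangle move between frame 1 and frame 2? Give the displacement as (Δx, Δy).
(-0.4, -1.3)

The green triangle was at (8.7, 3.9) in frame 1 and (8.3, 2.6) in frame 2.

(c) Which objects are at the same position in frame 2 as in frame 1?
the green pentagon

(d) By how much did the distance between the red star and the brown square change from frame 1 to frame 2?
-0.3

Distance in frame 1: 4.6. Distance in frame 2: 4.3.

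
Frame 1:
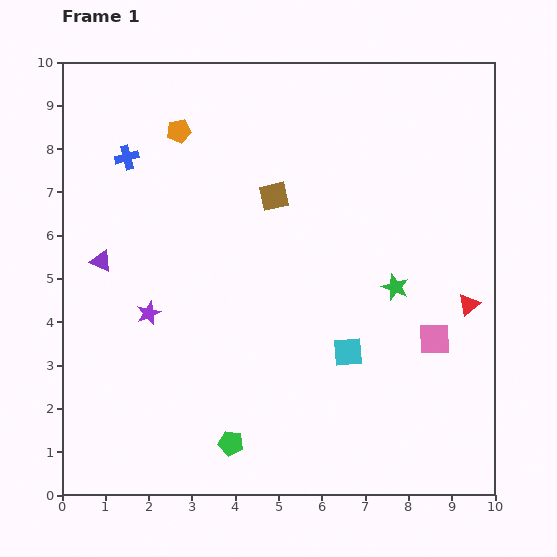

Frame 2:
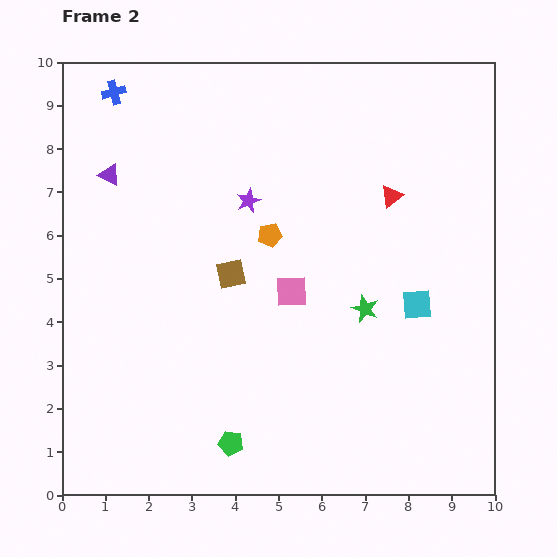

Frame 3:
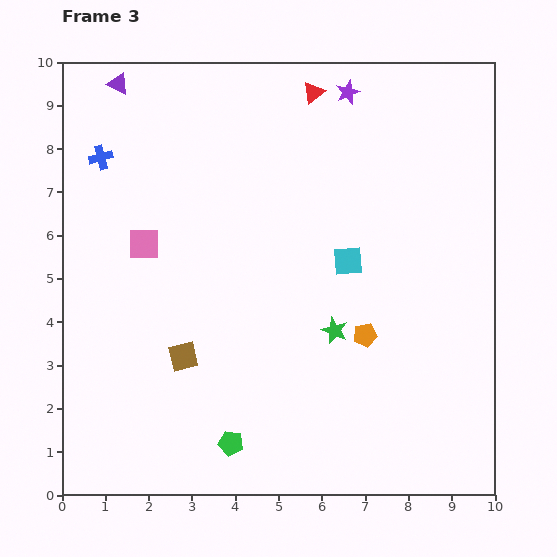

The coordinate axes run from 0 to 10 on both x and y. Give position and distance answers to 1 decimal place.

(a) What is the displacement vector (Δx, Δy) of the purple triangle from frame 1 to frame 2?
(0.2, 2.0)

The purple triangle was at (0.9, 5.4) in frame 1 and (1.1, 7.4) in frame 2.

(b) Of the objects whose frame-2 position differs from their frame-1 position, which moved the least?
the green star

(moved 0.9)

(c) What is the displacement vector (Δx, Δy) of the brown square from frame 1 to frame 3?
(-2.1, -3.7)

The brown square was at (4.9, 6.9) in frame 1 and (2.8, 3.2) in frame 3.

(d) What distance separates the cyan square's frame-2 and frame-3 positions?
1.9

The cyan square moved from (8.2, 4.4) to (6.6, 5.4), a distance of √(1.6² + 1.0²) ≈ 1.9.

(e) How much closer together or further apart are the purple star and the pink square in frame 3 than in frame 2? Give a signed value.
+3.6

Distance in frame 2: 2.3. Distance in frame 3: 5.9.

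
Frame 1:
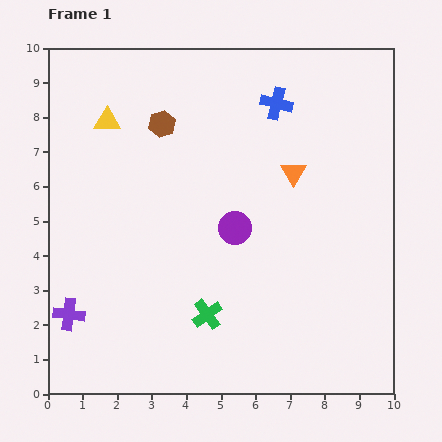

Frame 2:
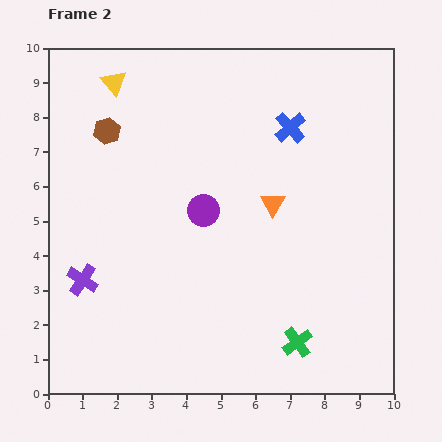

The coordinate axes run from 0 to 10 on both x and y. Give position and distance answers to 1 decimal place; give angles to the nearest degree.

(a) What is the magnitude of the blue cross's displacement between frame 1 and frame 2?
0.8

The blue cross moved from (6.6, 8.4) to (7.0, 7.7), a distance of √(0.4² + 0.7²) ≈ 0.8.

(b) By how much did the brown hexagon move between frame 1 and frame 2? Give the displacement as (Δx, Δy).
(-1.6, -0.2)

The brown hexagon was at (3.3, 7.8) in frame 1 and (1.7, 7.6) in frame 2.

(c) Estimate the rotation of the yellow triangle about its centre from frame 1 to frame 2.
50° clockwise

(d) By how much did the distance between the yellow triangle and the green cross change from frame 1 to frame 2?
+2.9

Distance in frame 1: 6.3. Distance in frame 2: 9.2.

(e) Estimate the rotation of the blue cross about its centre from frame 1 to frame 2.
34° clockwise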